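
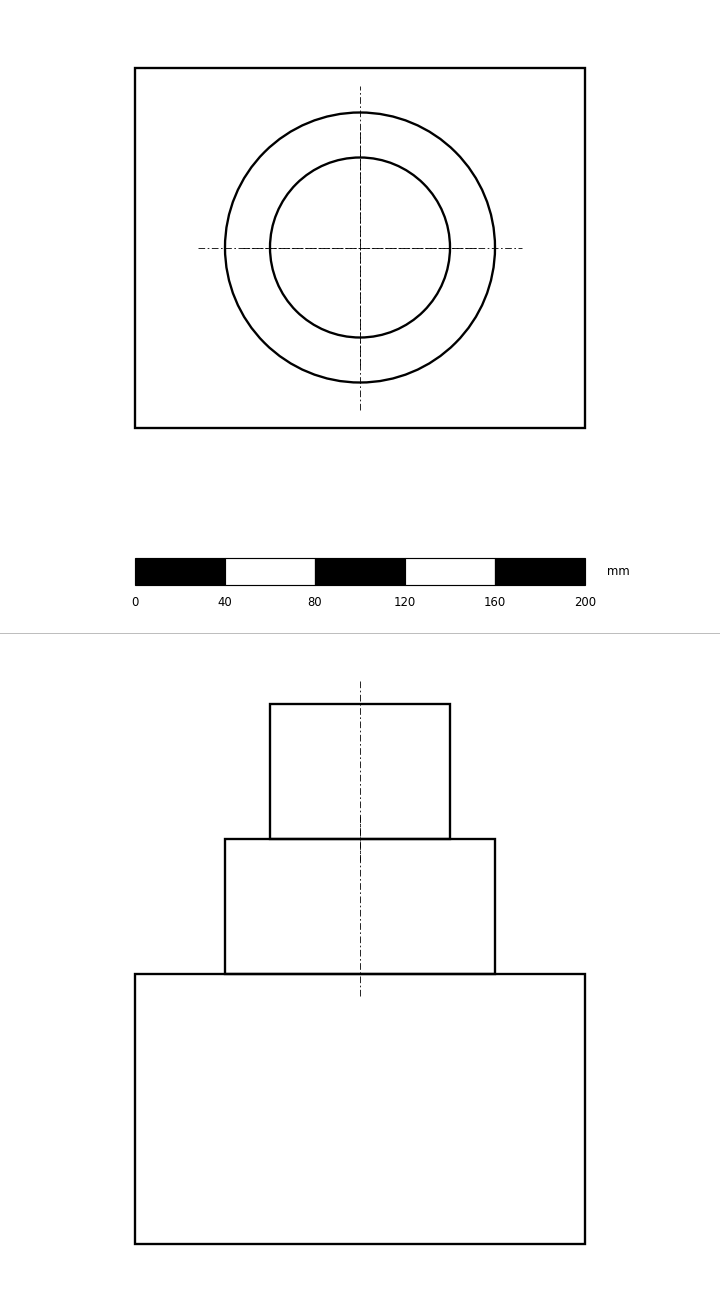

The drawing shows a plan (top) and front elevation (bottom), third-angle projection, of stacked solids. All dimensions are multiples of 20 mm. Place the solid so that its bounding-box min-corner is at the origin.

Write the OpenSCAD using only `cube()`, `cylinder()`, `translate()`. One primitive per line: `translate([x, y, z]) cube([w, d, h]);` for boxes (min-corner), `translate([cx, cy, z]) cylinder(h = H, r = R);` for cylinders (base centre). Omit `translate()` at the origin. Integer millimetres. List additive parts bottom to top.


cube([200, 160, 120]);
translate([100, 80, 120]) cylinder(h = 60, r = 60);
translate([100, 80, 180]) cylinder(h = 60, r = 40);


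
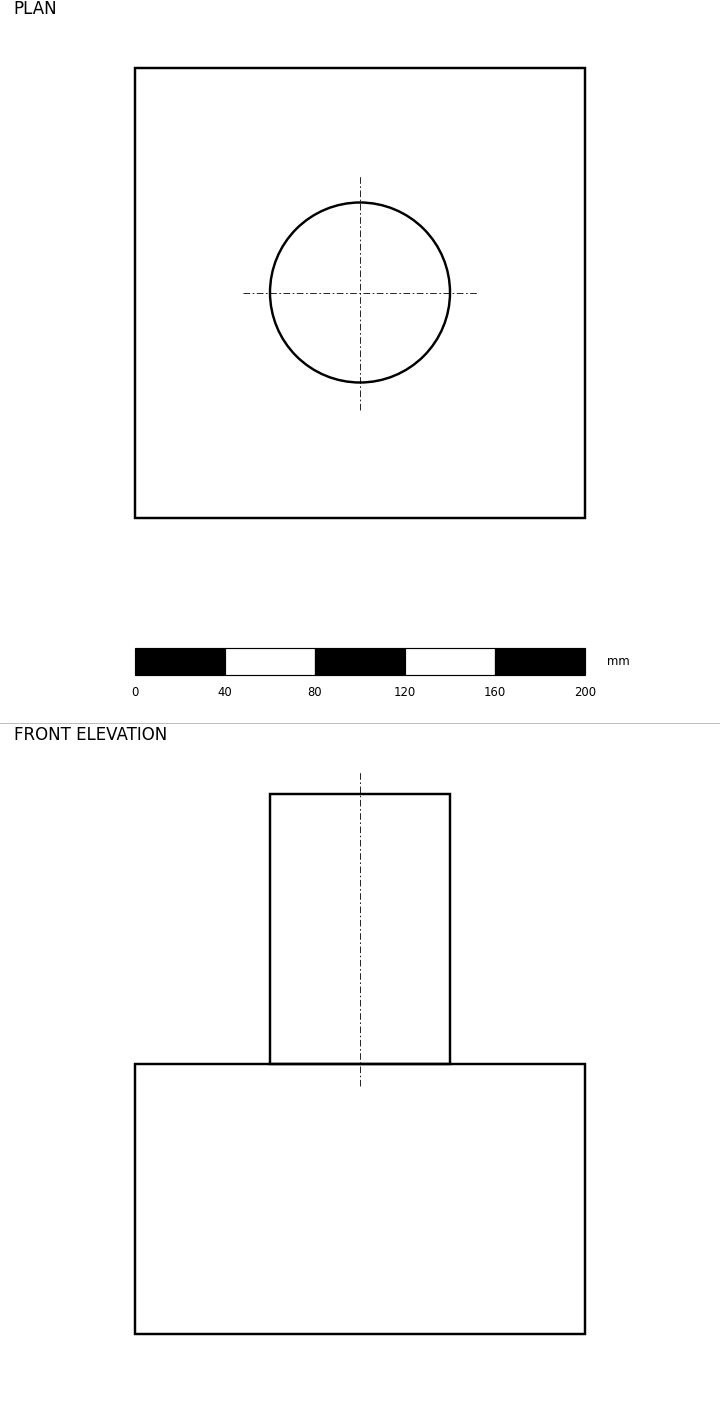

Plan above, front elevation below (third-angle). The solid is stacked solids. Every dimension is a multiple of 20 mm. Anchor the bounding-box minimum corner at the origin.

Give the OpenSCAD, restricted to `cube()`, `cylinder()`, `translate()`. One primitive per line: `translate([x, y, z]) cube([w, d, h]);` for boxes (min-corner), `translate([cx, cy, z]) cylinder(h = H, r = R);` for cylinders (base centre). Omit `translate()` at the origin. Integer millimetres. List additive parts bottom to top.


cube([200, 200, 120]);
translate([100, 100, 120]) cylinder(h = 120, r = 40);


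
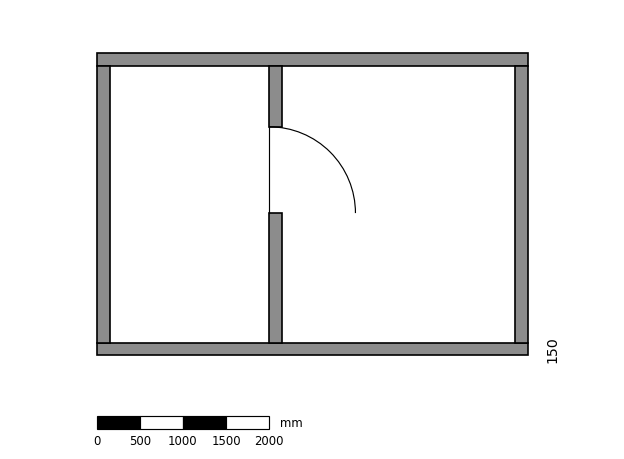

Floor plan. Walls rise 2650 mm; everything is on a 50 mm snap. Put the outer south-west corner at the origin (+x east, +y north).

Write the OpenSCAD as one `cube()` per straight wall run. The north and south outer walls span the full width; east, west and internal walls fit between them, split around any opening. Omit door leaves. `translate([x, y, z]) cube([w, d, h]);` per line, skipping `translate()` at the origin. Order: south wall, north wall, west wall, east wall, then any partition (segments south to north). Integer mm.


cube([5000, 150, 2650]);
translate([0, 3350, 0]) cube([5000, 150, 2650]);
translate([0, 150, 0]) cube([150, 3200, 2650]);
translate([4850, 150, 0]) cube([150, 3200, 2650]);
translate([2000, 150, 0]) cube([150, 1500, 2650]);
translate([2000, 2650, 0]) cube([150, 700, 2650]);


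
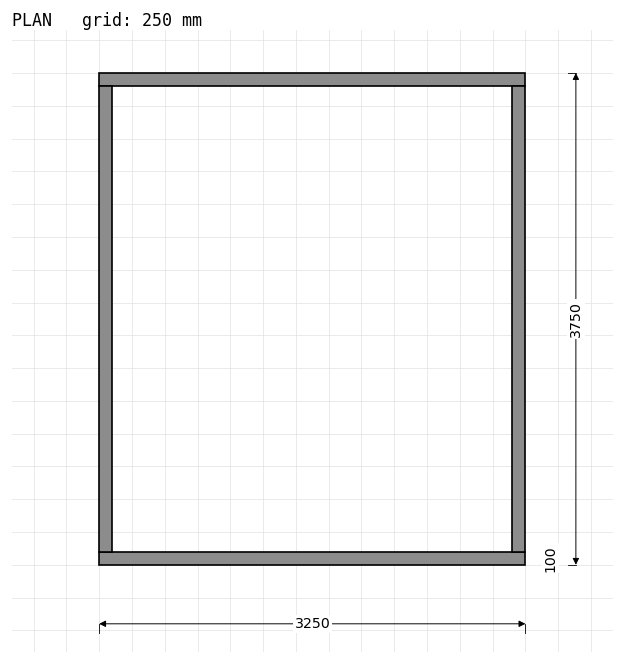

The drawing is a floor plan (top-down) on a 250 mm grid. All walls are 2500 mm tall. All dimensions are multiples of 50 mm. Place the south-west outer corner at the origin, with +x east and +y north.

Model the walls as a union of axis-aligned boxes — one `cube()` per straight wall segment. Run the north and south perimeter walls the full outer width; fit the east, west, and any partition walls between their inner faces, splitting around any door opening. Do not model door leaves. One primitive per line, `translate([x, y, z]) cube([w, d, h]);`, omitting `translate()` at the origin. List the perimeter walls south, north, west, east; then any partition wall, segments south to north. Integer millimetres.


cube([3250, 100, 2500]);
translate([0, 3650, 0]) cube([3250, 100, 2500]);
translate([0, 100, 0]) cube([100, 3550, 2500]);
translate([3150, 100, 0]) cube([100, 3550, 2500]);


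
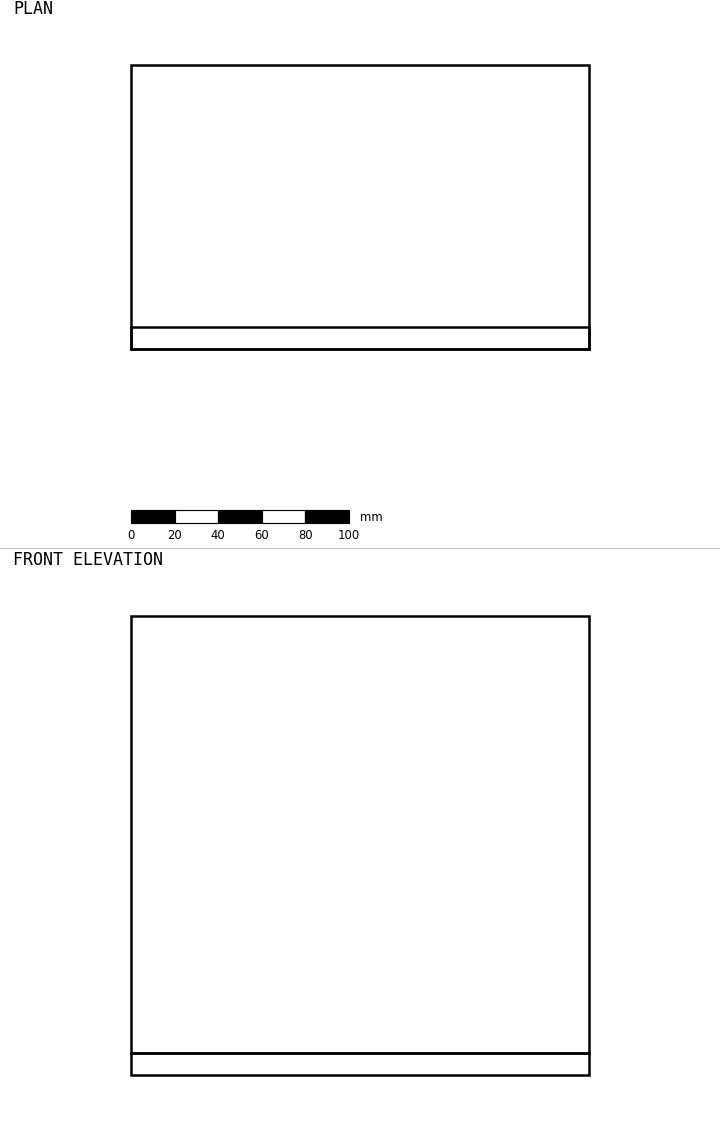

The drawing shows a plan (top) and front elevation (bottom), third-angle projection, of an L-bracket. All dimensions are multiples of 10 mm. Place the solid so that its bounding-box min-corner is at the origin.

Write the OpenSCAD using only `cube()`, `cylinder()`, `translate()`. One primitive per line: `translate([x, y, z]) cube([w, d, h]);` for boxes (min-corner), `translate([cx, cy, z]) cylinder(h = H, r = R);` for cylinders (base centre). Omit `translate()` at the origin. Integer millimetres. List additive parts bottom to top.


cube([210, 130, 10]);
translate([0, 0, 10]) cube([210, 10, 200]);


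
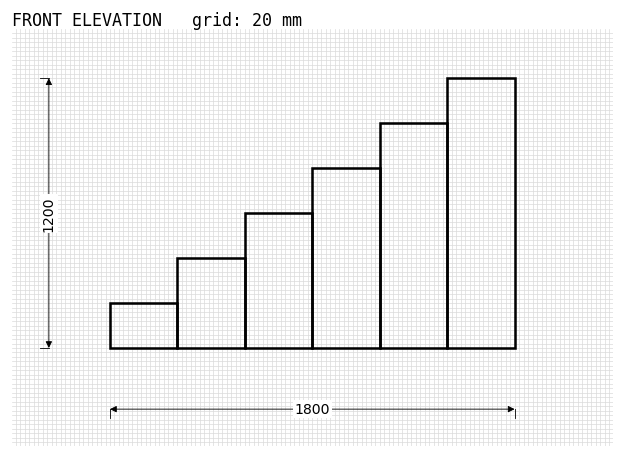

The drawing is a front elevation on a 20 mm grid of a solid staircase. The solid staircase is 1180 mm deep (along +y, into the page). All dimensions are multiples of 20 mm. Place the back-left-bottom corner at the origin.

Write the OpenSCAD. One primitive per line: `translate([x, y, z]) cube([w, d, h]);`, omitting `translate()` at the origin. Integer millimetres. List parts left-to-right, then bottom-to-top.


cube([300, 1180, 200]);
translate([300, 0, 0]) cube([300, 1180, 400]);
translate([600, 0, 0]) cube([300, 1180, 600]);
translate([900, 0, 0]) cube([300, 1180, 800]);
translate([1200, 0, 0]) cube([300, 1180, 1000]);
translate([1500, 0, 0]) cube([300, 1180, 1200]);


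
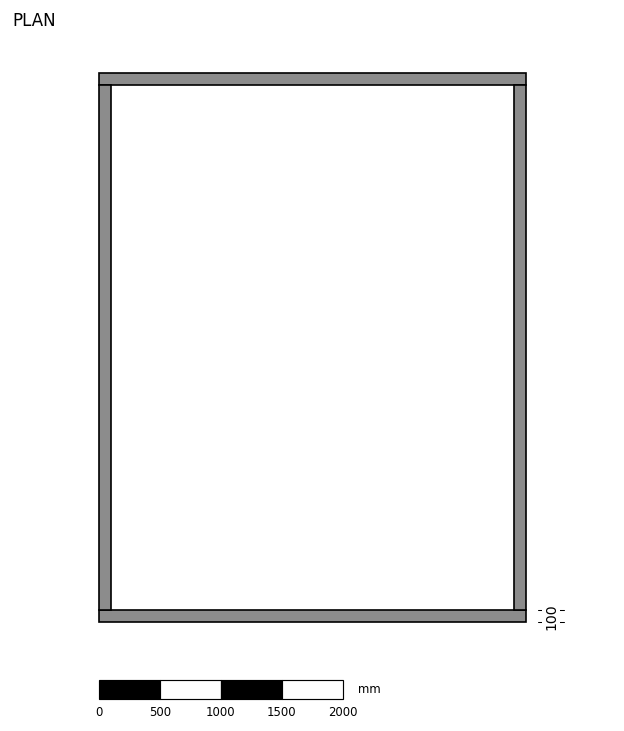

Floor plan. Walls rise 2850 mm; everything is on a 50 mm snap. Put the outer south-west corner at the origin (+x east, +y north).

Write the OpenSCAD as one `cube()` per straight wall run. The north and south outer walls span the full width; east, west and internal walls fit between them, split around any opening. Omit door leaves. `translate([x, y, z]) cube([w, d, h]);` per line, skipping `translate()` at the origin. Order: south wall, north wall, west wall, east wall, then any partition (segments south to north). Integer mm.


cube([3500, 100, 2850]);
translate([0, 4400, 0]) cube([3500, 100, 2850]);
translate([0, 100, 0]) cube([100, 4300, 2850]);
translate([3400, 100, 0]) cube([100, 4300, 2850]);


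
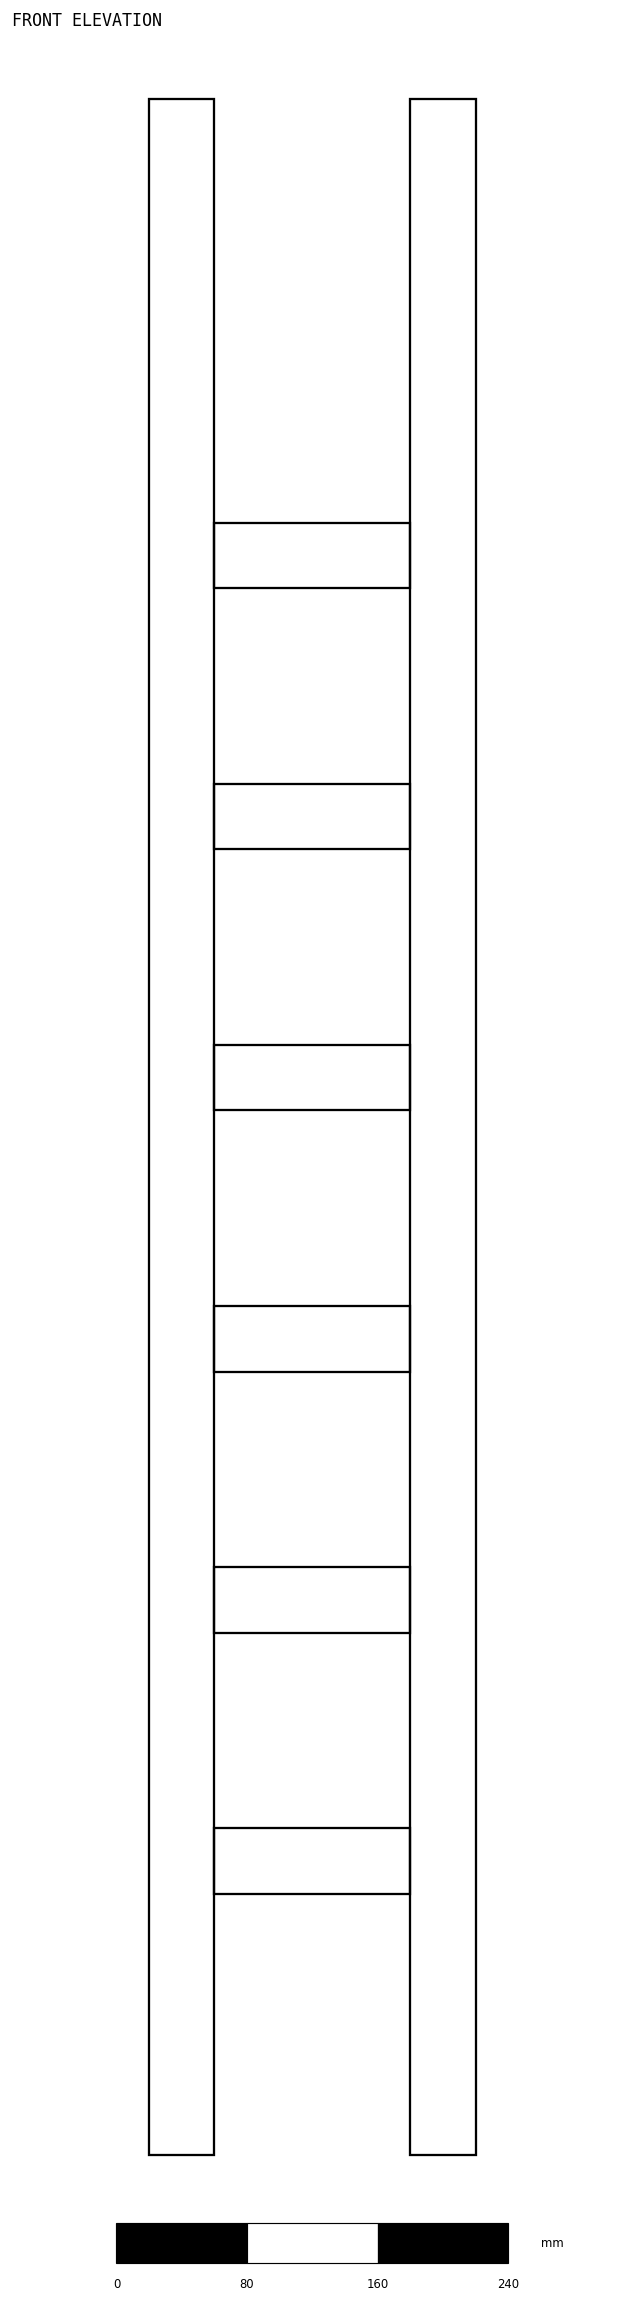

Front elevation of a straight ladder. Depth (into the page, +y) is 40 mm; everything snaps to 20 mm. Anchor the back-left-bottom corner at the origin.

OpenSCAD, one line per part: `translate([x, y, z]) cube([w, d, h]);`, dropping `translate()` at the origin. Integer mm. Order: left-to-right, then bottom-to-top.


cube([40, 40, 1260]);
translate([40, 0, 160]) cube([120, 40, 40]);
translate([40, 0, 320]) cube([120, 40, 40]);
translate([40, 0, 480]) cube([120, 40, 40]);
translate([40, 0, 640]) cube([120, 40, 40]);
translate([40, 0, 800]) cube([120, 40, 40]);
translate([40, 0, 960]) cube([120, 40, 40]);
translate([160, 0, 0]) cube([40, 40, 1260]);


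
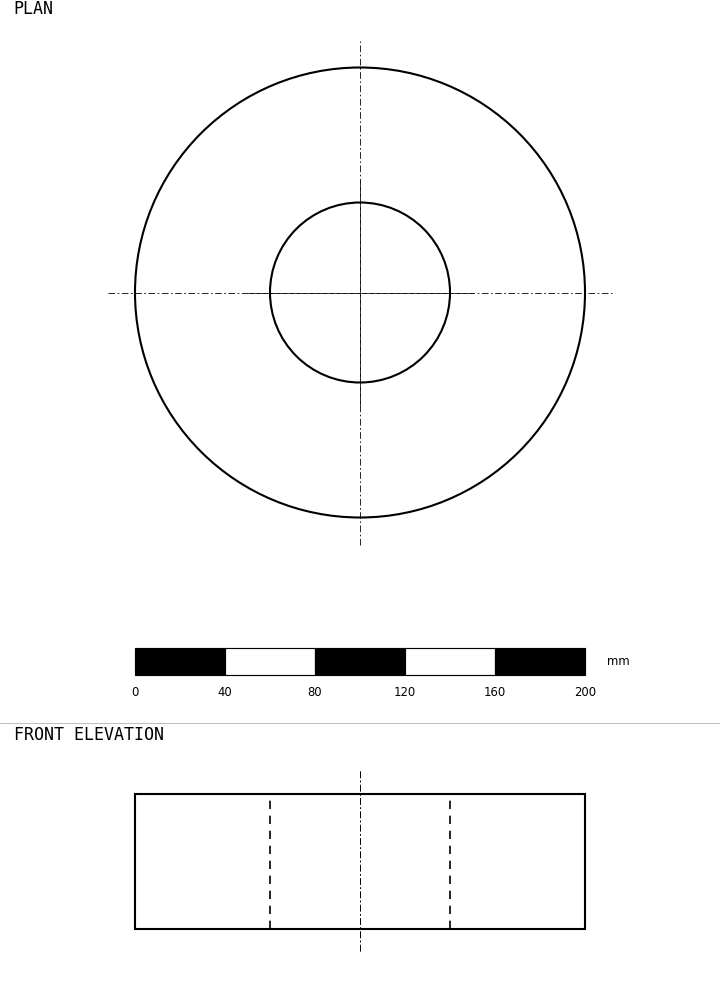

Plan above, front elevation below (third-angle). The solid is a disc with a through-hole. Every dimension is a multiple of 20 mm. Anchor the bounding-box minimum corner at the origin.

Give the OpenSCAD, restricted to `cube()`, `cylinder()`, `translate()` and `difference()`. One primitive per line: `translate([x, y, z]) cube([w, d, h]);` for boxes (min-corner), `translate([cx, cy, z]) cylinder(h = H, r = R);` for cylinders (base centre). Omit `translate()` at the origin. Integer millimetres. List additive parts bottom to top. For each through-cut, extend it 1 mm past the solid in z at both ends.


difference() {
  translate([100, 100, 0]) cylinder(h = 60, r = 100);
  translate([100, 100, -1]) cylinder(h = 62, r = 40);
}


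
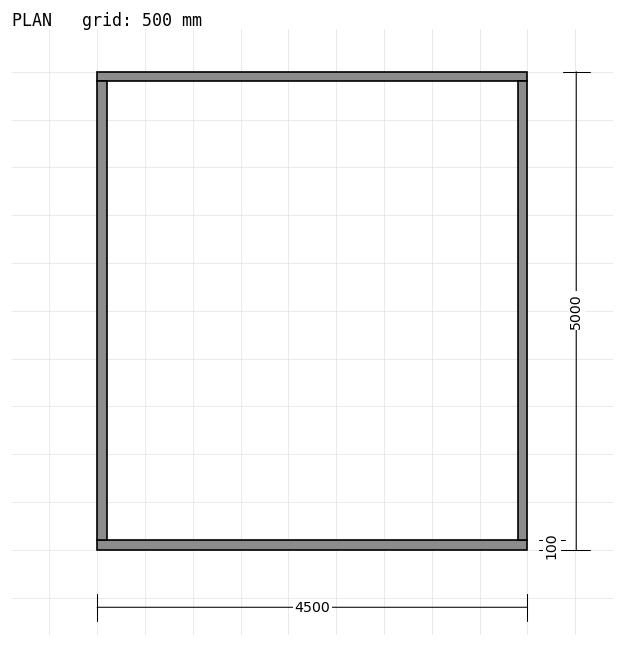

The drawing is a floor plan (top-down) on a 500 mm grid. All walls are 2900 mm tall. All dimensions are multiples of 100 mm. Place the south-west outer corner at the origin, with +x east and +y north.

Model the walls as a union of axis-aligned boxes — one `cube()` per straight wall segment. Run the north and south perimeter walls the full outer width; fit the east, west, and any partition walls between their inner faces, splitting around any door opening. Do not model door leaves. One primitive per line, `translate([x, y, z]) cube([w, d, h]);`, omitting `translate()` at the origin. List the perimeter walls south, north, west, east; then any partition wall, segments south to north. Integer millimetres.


cube([4500, 100, 2900]);
translate([0, 4900, 0]) cube([4500, 100, 2900]);
translate([0, 100, 0]) cube([100, 4800, 2900]);
translate([4400, 100, 0]) cube([100, 4800, 2900]);


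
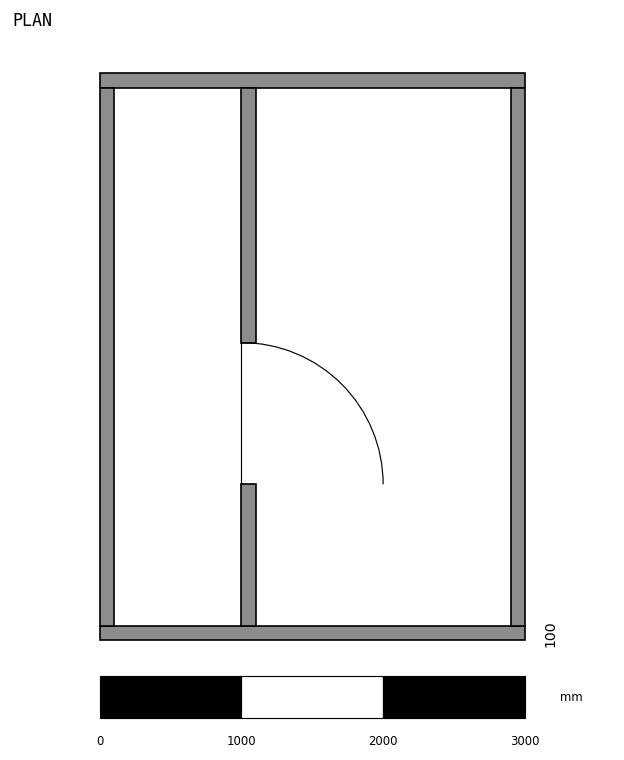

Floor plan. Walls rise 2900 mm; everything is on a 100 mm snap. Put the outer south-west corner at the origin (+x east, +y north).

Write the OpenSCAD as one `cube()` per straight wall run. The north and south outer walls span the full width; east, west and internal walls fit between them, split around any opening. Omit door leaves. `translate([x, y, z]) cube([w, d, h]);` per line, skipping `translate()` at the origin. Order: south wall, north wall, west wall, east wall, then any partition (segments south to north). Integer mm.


cube([3000, 100, 2900]);
translate([0, 3900, 0]) cube([3000, 100, 2900]);
translate([0, 100, 0]) cube([100, 3800, 2900]);
translate([2900, 100, 0]) cube([100, 3800, 2900]);
translate([1000, 100, 0]) cube([100, 1000, 2900]);
translate([1000, 2100, 0]) cube([100, 1800, 2900]);


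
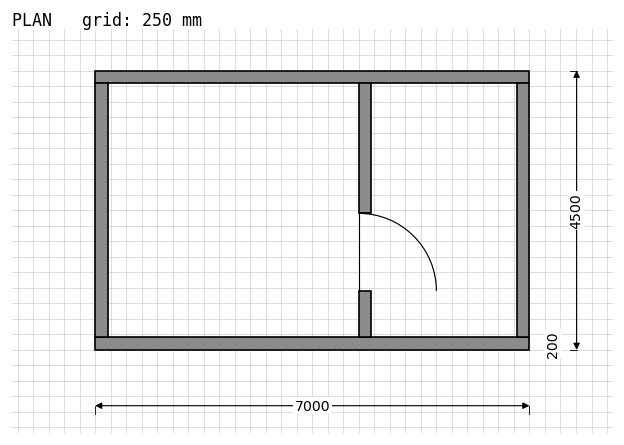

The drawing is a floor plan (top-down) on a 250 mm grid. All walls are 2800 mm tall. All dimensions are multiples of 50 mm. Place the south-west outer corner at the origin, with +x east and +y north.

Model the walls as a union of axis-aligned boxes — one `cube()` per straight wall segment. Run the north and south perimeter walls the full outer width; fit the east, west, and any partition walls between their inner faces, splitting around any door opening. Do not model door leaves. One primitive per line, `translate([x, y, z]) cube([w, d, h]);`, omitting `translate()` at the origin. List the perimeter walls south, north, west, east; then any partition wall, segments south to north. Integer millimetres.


cube([7000, 200, 2800]);
translate([0, 4300, 0]) cube([7000, 200, 2800]);
translate([0, 200, 0]) cube([200, 4100, 2800]);
translate([6800, 200, 0]) cube([200, 4100, 2800]);
translate([4250, 200, 0]) cube([200, 750, 2800]);
translate([4250, 2200, 0]) cube([200, 2100, 2800]);


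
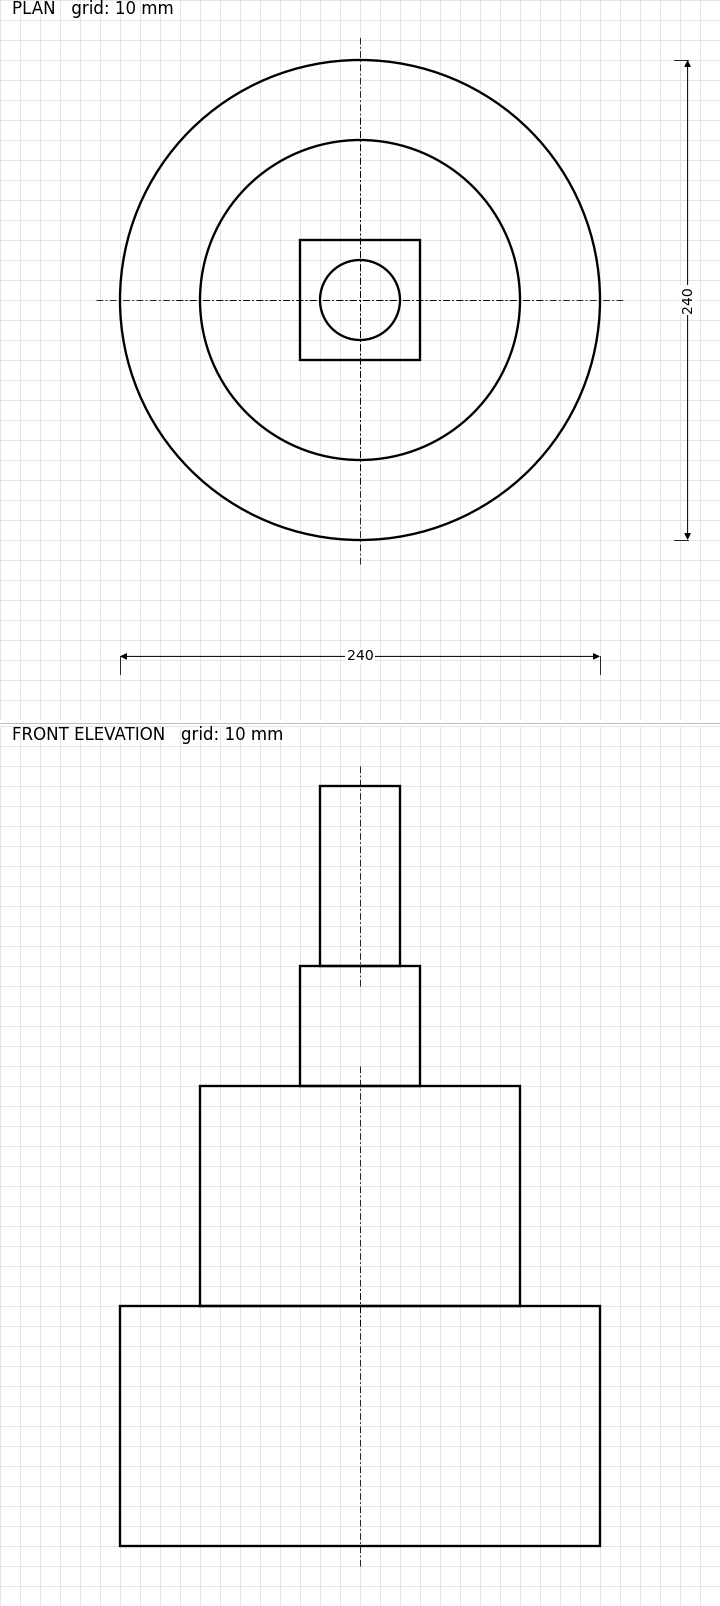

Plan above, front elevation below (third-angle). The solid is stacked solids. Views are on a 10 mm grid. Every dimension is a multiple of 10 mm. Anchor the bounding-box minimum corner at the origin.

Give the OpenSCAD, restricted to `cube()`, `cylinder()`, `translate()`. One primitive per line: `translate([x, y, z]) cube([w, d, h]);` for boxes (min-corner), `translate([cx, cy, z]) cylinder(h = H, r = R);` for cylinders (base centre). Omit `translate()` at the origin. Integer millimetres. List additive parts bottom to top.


translate([120, 120, 0]) cylinder(h = 120, r = 120);
translate([120, 120, 120]) cylinder(h = 110, r = 80);
translate([90, 90, 230]) cube([60, 60, 60]);
translate([120, 120, 290]) cylinder(h = 90, r = 20);


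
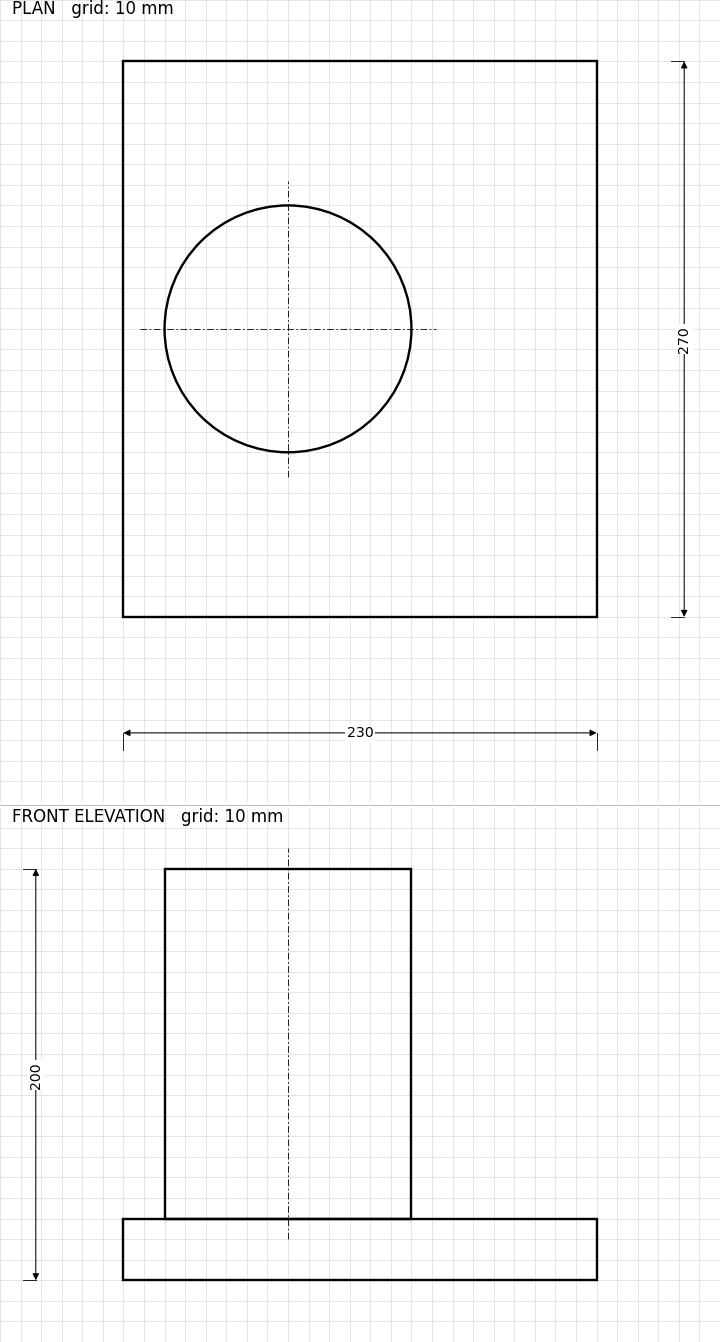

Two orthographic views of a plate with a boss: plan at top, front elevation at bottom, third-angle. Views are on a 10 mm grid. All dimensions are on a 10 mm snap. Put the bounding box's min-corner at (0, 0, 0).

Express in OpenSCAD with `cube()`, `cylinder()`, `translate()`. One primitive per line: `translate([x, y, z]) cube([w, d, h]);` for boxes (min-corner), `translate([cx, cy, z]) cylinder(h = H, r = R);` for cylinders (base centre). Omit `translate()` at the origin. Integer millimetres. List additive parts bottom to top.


cube([230, 270, 30]);
translate([80, 140, 30]) cylinder(h = 170, r = 60);


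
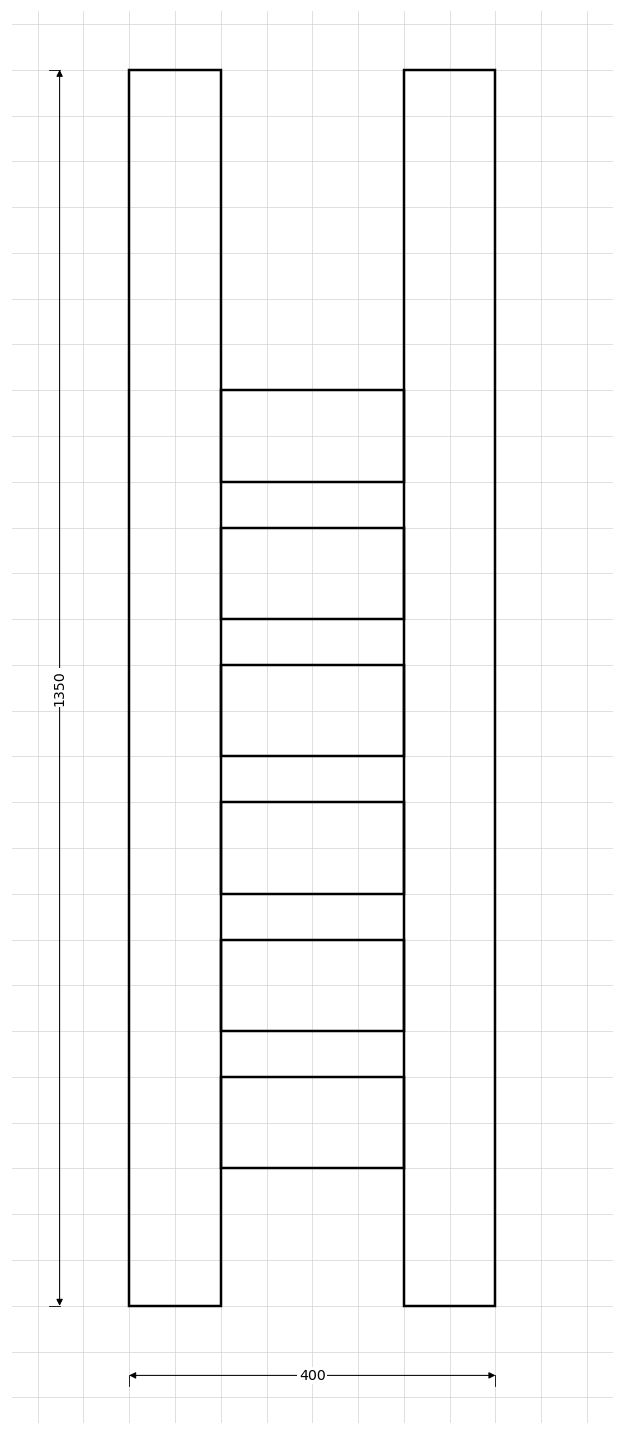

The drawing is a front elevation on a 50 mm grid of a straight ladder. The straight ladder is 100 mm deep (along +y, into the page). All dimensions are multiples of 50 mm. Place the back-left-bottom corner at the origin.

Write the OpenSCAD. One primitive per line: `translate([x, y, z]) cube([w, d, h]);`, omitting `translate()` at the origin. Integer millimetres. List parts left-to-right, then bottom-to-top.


cube([100, 100, 1350]);
translate([100, 0, 150]) cube([200, 100, 100]);
translate([100, 0, 300]) cube([200, 100, 100]);
translate([100, 0, 450]) cube([200, 100, 100]);
translate([100, 0, 600]) cube([200, 100, 100]);
translate([100, 0, 750]) cube([200, 100, 100]);
translate([100, 0, 900]) cube([200, 100, 100]);
translate([300, 0, 0]) cube([100, 100, 1350]);


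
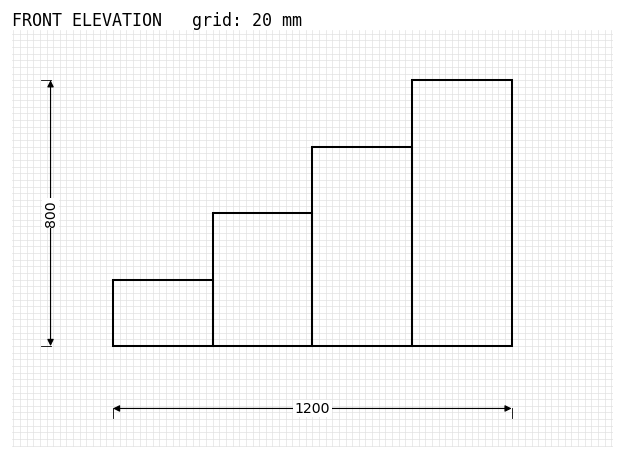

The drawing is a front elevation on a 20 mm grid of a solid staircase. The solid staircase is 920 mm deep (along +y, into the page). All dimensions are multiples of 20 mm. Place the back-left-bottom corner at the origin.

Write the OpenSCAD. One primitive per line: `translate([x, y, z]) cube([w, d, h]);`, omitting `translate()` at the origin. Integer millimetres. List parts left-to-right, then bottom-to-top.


cube([300, 920, 200]);
translate([300, 0, 0]) cube([300, 920, 400]);
translate([600, 0, 0]) cube([300, 920, 600]);
translate([900, 0, 0]) cube([300, 920, 800]);


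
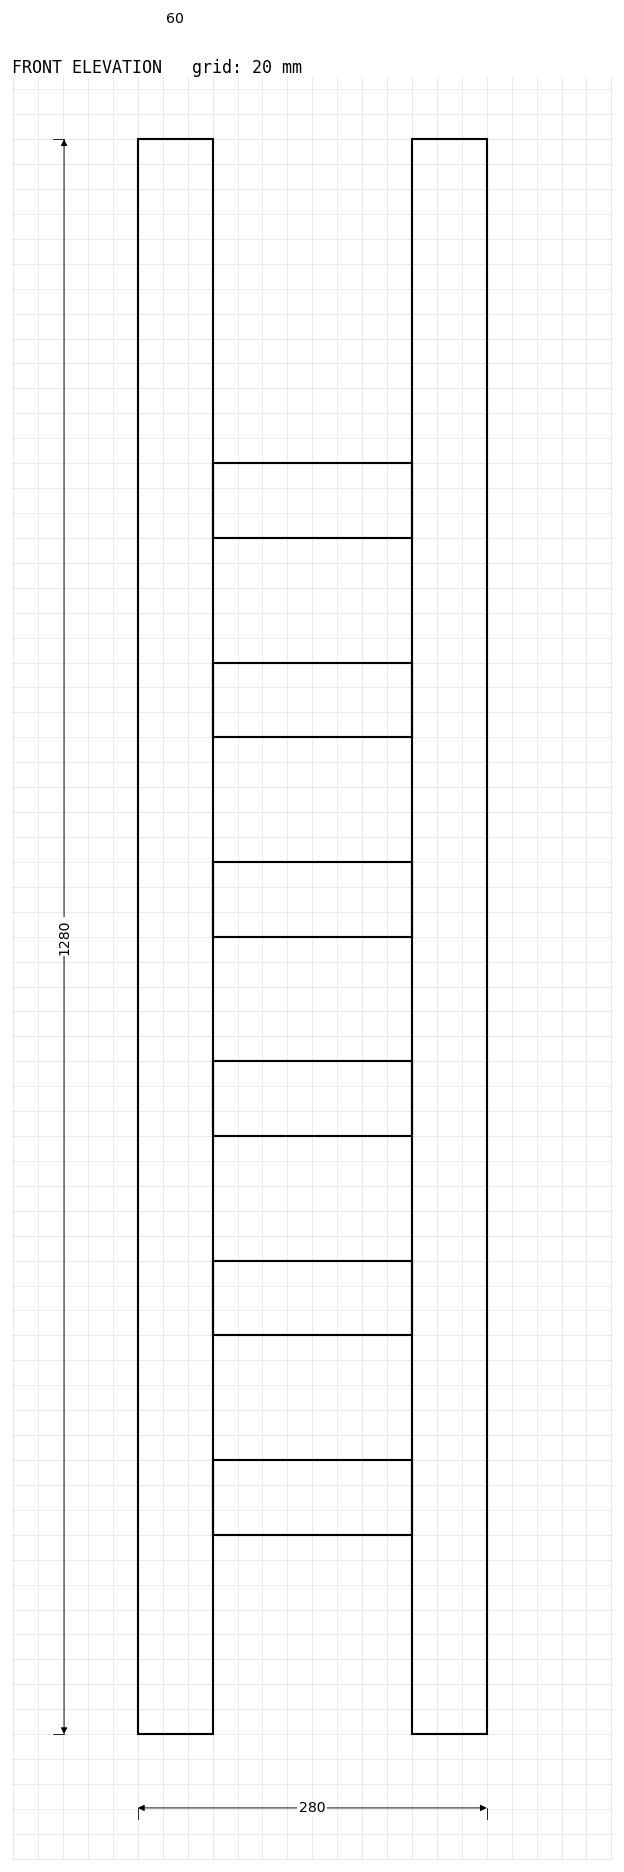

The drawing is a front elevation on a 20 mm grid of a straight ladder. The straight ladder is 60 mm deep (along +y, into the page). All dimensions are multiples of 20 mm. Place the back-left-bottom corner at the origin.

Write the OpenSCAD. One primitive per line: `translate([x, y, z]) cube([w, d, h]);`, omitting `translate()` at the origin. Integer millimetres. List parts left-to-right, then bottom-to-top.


cube([60, 60, 1280]);
translate([60, 0, 160]) cube([160, 60, 60]);
translate([60, 0, 320]) cube([160, 60, 60]);
translate([60, 0, 480]) cube([160, 60, 60]);
translate([60, 0, 640]) cube([160, 60, 60]);
translate([60, 0, 800]) cube([160, 60, 60]);
translate([60, 0, 960]) cube([160, 60, 60]);
translate([220, 0, 0]) cube([60, 60, 1280]);


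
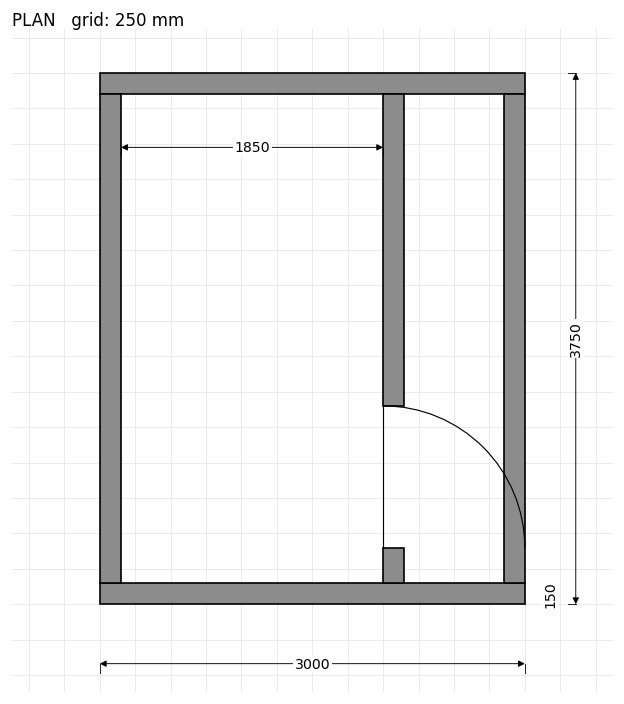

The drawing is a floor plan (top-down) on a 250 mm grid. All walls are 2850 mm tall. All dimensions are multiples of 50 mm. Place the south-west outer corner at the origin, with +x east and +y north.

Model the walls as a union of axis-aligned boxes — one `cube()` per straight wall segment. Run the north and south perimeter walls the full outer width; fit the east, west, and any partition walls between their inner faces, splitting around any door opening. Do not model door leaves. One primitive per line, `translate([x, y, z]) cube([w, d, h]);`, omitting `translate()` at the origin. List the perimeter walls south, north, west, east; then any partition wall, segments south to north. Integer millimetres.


cube([3000, 150, 2850]);
translate([0, 3600, 0]) cube([3000, 150, 2850]);
translate([0, 150, 0]) cube([150, 3450, 2850]);
translate([2850, 150, 0]) cube([150, 3450, 2850]);
translate([2000, 150, 0]) cube([150, 250, 2850]);
translate([2000, 1400, 0]) cube([150, 2200, 2850]);


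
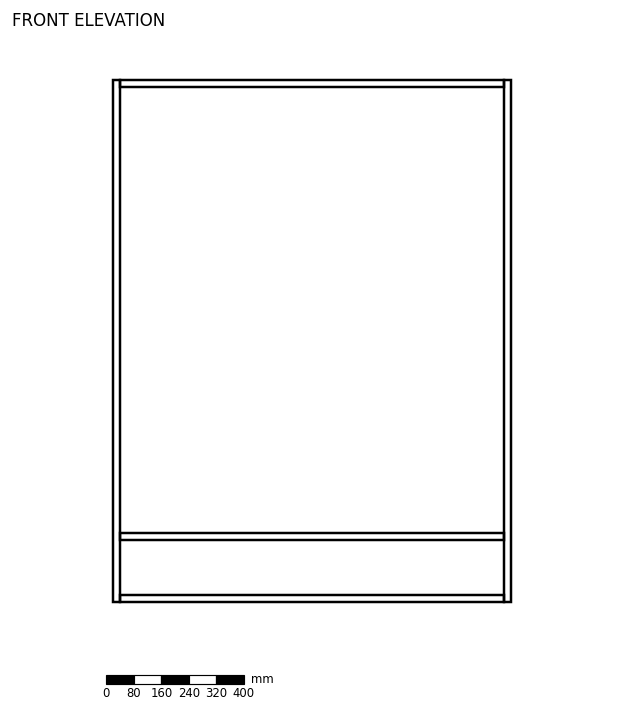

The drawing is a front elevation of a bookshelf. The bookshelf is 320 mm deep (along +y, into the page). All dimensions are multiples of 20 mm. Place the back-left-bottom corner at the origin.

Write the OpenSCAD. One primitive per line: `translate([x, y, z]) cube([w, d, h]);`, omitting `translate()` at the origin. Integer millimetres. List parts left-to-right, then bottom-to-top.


cube([20, 320, 1520]);
translate([20, 0, 0]) cube([1120, 320, 20]);
translate([20, 0, 180]) cube([1120, 320, 20]);
translate([20, 0, 1500]) cube([1120, 320, 20]);
translate([1140, 0, 0]) cube([20, 320, 1520]);


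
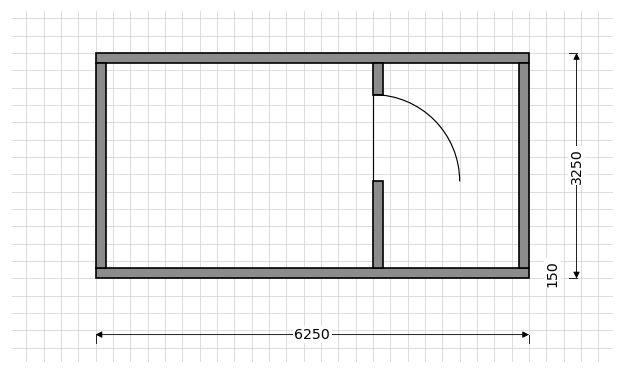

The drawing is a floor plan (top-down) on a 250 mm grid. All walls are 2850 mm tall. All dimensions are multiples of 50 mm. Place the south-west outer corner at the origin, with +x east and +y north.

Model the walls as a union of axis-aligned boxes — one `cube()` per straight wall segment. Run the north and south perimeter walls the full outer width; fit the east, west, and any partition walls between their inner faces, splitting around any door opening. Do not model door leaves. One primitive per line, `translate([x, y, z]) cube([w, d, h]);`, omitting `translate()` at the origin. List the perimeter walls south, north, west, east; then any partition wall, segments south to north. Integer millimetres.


cube([6250, 150, 2850]);
translate([0, 3100, 0]) cube([6250, 150, 2850]);
translate([0, 150, 0]) cube([150, 2950, 2850]);
translate([6100, 150, 0]) cube([150, 2950, 2850]);
translate([4000, 150, 0]) cube([150, 1250, 2850]);
translate([4000, 2650, 0]) cube([150, 450, 2850]);


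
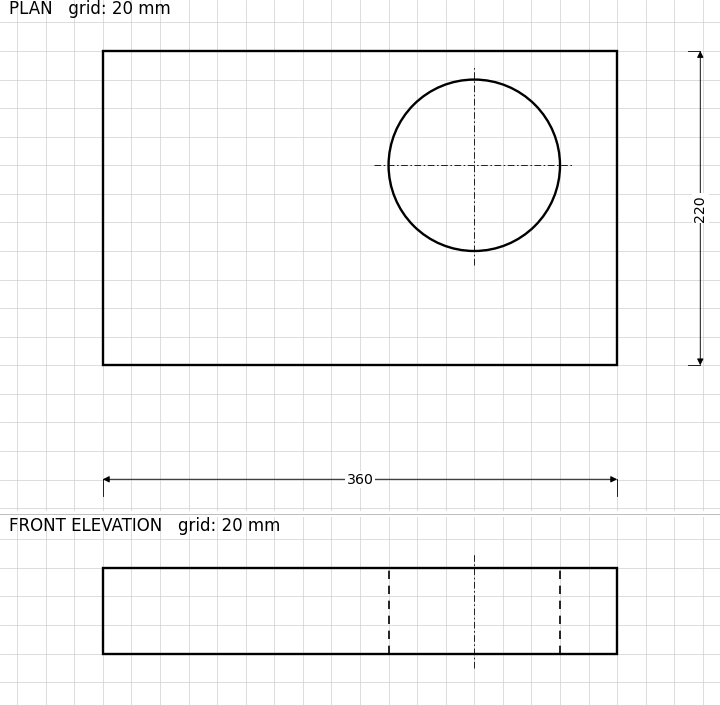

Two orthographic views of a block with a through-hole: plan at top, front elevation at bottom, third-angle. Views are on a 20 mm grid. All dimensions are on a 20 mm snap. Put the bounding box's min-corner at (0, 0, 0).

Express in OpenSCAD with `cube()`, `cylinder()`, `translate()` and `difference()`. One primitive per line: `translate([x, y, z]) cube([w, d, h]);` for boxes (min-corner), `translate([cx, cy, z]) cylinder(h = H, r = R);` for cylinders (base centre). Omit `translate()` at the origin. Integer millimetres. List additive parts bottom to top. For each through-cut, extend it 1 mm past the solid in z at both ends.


difference() {
  cube([360, 220, 60]);
  translate([260, 140, -1]) cylinder(h = 62, r = 60);
}


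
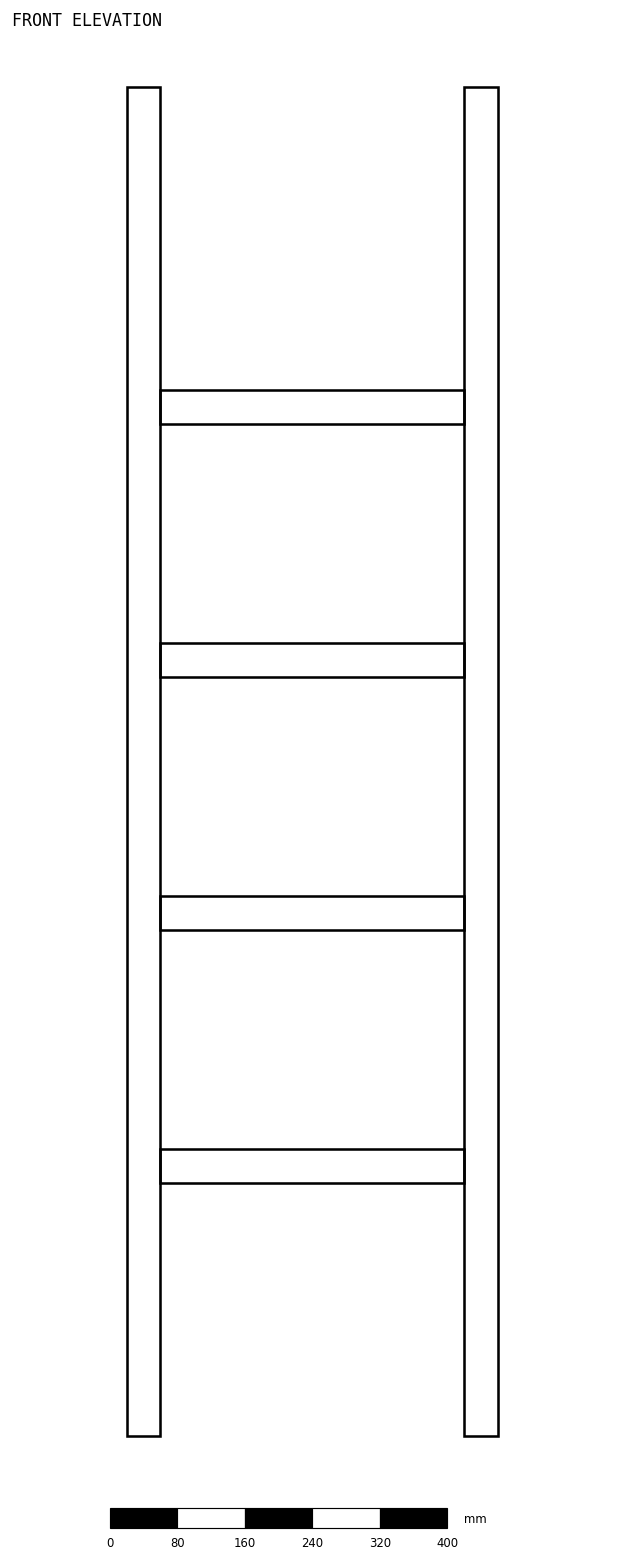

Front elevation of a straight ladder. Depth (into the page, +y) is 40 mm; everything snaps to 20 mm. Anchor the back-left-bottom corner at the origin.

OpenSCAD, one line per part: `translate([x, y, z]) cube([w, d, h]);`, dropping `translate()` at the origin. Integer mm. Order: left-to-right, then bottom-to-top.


cube([40, 40, 1600]);
translate([40, 0, 300]) cube([360, 40, 40]);
translate([40, 0, 600]) cube([360, 40, 40]);
translate([40, 0, 900]) cube([360, 40, 40]);
translate([40, 0, 1200]) cube([360, 40, 40]);
translate([400, 0, 0]) cube([40, 40, 1600]);


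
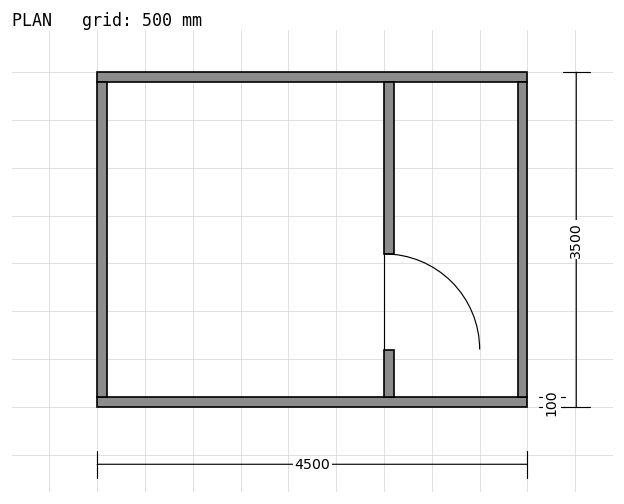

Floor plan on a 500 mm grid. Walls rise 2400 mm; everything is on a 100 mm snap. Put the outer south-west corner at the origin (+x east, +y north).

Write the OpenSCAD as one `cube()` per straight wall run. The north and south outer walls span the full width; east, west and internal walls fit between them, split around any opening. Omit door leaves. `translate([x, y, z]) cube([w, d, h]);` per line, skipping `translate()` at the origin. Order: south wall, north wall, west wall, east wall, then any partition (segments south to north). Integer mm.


cube([4500, 100, 2400]);
translate([0, 3400, 0]) cube([4500, 100, 2400]);
translate([0, 100, 0]) cube([100, 3300, 2400]);
translate([4400, 100, 0]) cube([100, 3300, 2400]);
translate([3000, 100, 0]) cube([100, 500, 2400]);
translate([3000, 1600, 0]) cube([100, 1800, 2400]);


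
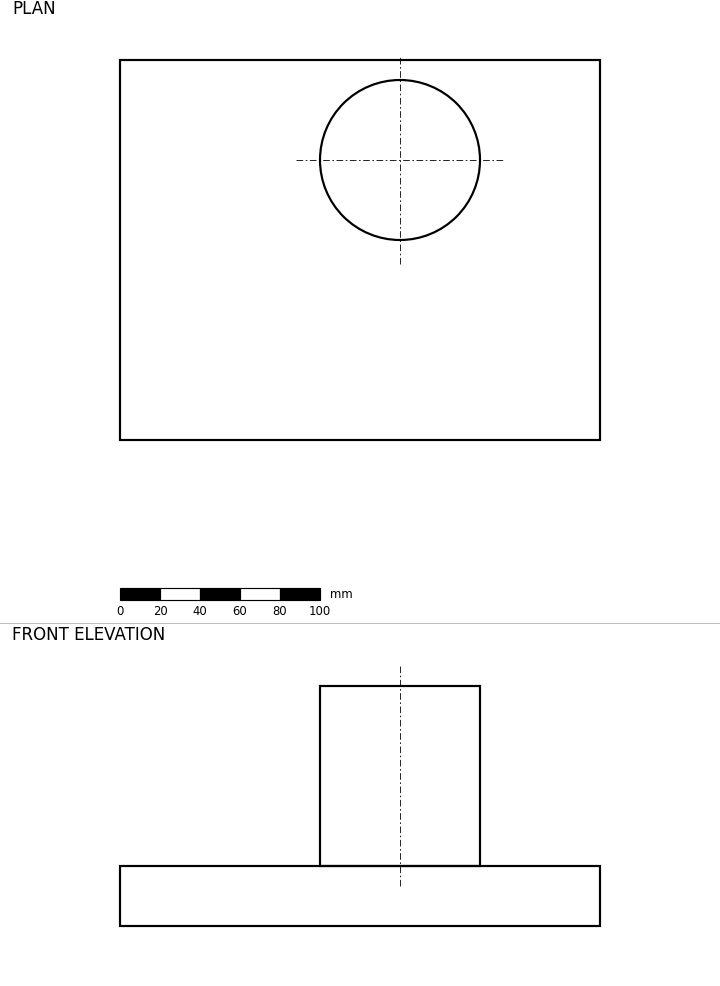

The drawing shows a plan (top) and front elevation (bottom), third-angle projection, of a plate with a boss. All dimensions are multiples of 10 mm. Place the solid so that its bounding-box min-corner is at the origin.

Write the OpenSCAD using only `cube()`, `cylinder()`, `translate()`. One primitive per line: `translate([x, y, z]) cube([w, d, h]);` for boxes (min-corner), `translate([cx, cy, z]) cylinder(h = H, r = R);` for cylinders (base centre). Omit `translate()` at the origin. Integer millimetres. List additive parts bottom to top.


cube([240, 190, 30]);
translate([140, 140, 30]) cylinder(h = 90, r = 40);


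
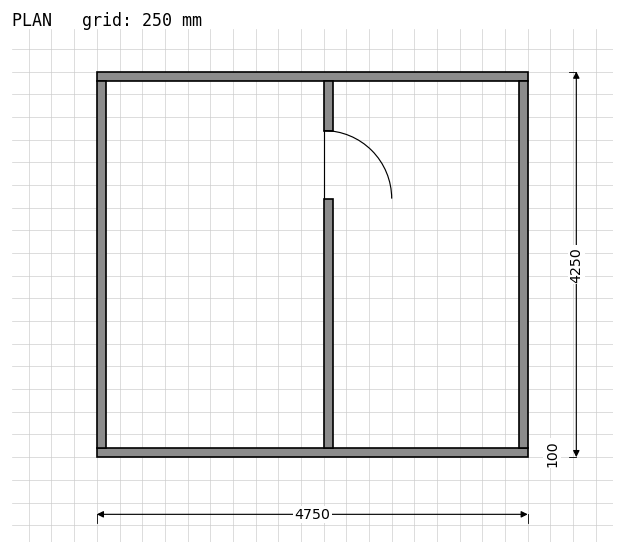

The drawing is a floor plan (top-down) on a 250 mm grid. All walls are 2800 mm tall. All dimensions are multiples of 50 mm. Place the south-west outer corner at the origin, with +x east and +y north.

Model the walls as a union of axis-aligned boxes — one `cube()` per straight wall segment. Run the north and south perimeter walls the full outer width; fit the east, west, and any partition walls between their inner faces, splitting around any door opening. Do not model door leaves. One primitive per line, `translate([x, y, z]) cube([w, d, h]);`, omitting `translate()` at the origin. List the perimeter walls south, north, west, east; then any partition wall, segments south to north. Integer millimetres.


cube([4750, 100, 2800]);
translate([0, 4150, 0]) cube([4750, 100, 2800]);
translate([0, 100, 0]) cube([100, 4050, 2800]);
translate([4650, 100, 0]) cube([100, 4050, 2800]);
translate([2500, 100, 0]) cube([100, 2750, 2800]);
translate([2500, 3600, 0]) cube([100, 550, 2800]);


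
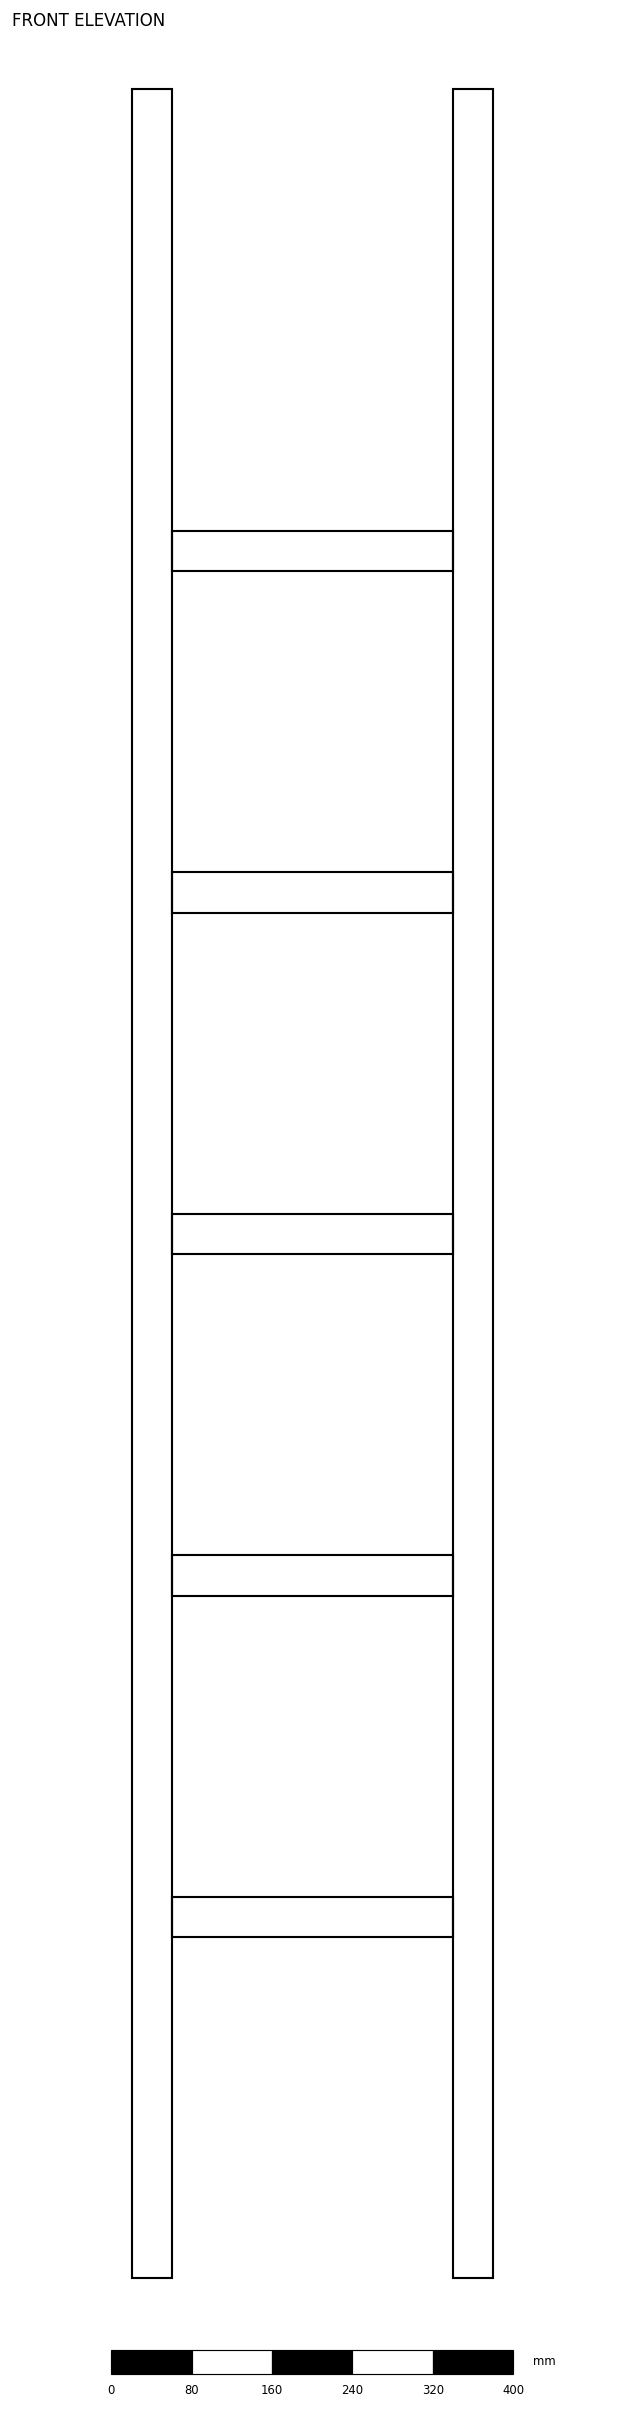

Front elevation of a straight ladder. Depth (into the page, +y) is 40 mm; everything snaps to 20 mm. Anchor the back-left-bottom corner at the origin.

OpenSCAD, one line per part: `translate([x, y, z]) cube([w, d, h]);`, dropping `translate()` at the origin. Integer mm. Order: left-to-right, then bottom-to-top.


cube([40, 40, 2180]);
translate([40, 0, 340]) cube([280, 40, 40]);
translate([40, 0, 680]) cube([280, 40, 40]);
translate([40, 0, 1020]) cube([280, 40, 40]);
translate([40, 0, 1360]) cube([280, 40, 40]);
translate([40, 0, 1700]) cube([280, 40, 40]);
translate([320, 0, 0]) cube([40, 40, 2180]);


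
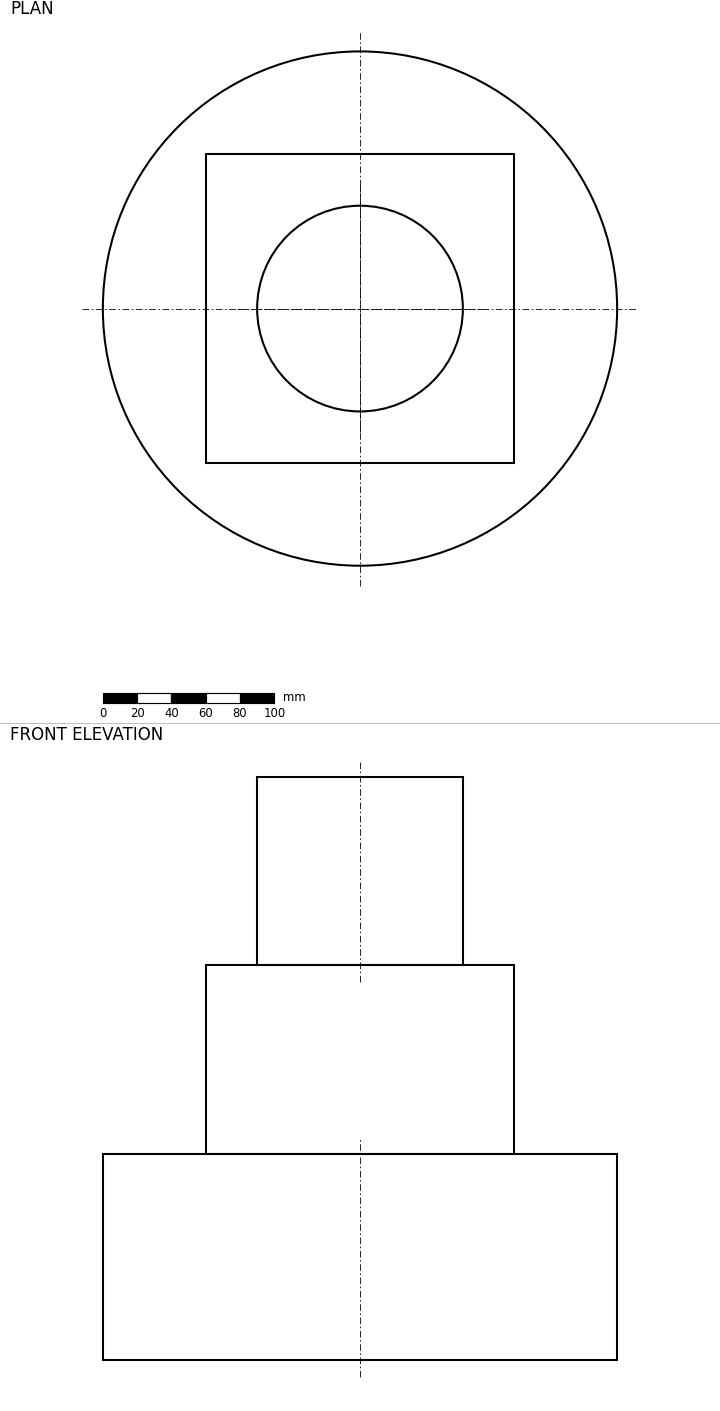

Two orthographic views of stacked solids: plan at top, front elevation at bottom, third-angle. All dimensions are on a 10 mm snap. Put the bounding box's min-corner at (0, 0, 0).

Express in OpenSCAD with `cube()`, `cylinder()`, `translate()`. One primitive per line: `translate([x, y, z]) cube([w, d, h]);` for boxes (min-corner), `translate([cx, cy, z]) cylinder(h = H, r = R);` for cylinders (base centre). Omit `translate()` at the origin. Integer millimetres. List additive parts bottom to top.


translate([150, 150, 0]) cylinder(h = 120, r = 150);
translate([60, 60, 120]) cube([180, 180, 110]);
translate([150, 150, 230]) cylinder(h = 110, r = 60);


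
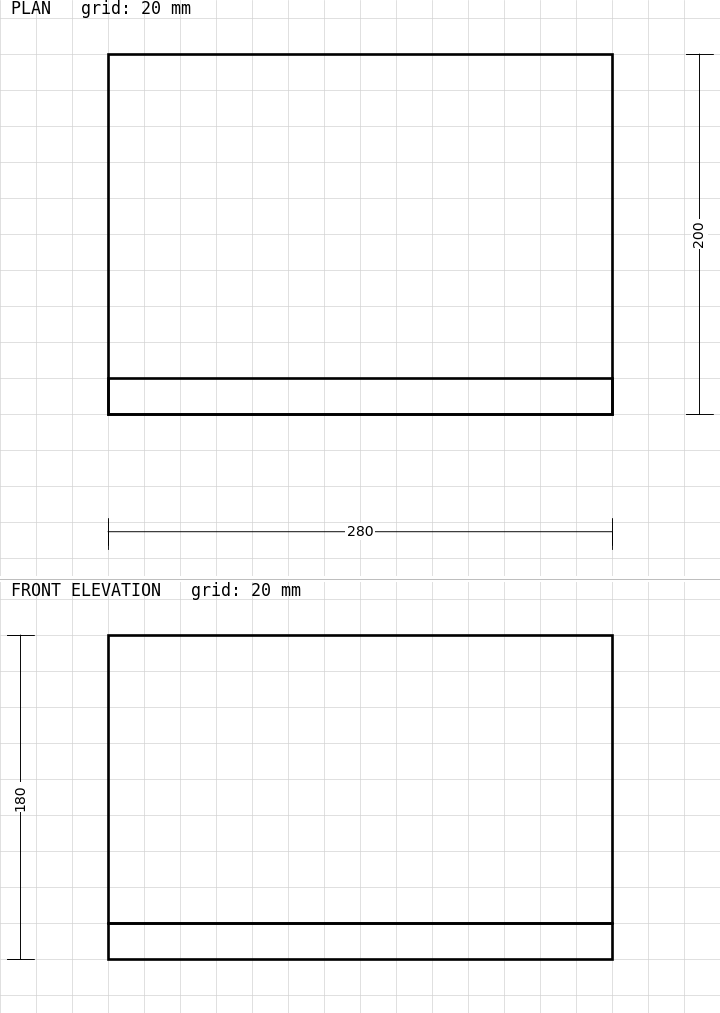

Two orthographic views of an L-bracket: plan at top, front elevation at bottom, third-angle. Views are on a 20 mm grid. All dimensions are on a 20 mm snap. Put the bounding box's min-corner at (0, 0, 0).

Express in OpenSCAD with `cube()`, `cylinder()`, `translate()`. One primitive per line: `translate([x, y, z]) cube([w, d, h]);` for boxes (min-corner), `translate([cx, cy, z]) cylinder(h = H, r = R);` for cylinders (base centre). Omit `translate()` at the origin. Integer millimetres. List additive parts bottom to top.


cube([280, 200, 20]);
translate([0, 0, 20]) cube([280, 20, 160]);


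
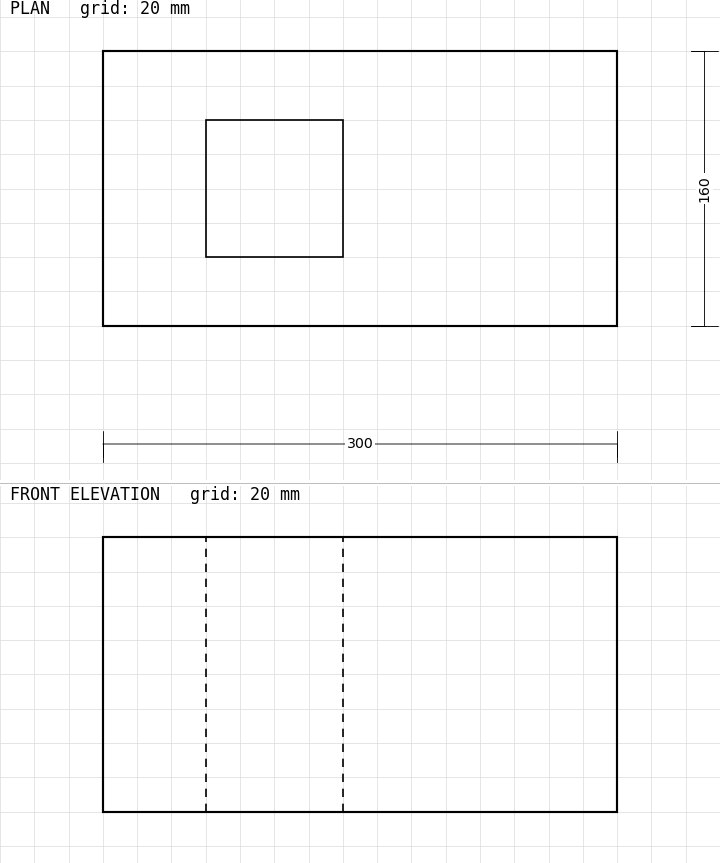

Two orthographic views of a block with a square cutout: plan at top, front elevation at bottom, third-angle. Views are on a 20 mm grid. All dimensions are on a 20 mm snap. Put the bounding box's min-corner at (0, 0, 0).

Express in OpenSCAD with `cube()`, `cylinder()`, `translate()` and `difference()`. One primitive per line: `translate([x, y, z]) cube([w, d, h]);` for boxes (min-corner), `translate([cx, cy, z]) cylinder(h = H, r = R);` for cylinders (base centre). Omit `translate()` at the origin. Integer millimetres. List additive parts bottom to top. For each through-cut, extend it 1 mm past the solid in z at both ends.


difference() {
  cube([300, 160, 160]);
  translate([60, 40, -1]) cube([80, 80, 162]);
}


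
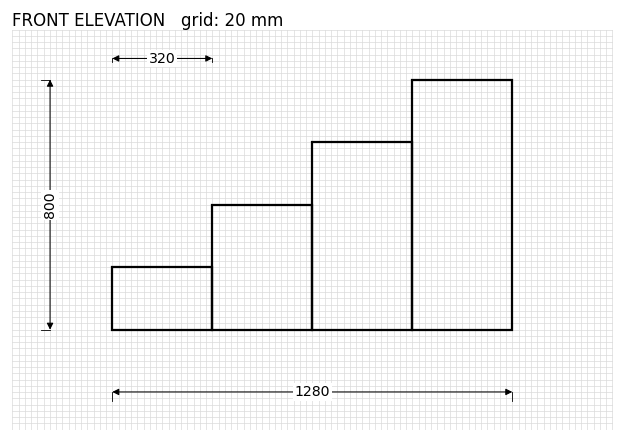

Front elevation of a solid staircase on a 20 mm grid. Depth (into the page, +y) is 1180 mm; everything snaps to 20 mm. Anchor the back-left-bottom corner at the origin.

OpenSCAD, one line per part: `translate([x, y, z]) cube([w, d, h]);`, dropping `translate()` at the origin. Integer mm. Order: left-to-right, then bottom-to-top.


cube([320, 1180, 200]);
translate([320, 0, 0]) cube([320, 1180, 400]);
translate([640, 0, 0]) cube([320, 1180, 600]);
translate([960, 0, 0]) cube([320, 1180, 800]);


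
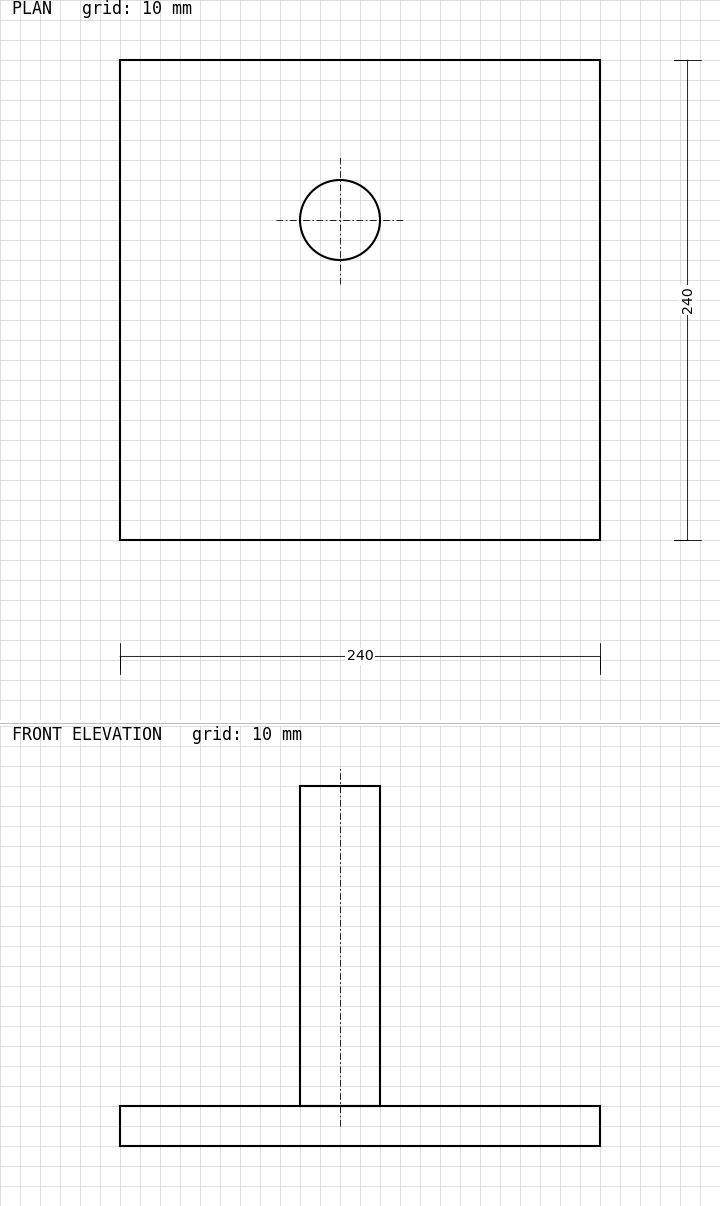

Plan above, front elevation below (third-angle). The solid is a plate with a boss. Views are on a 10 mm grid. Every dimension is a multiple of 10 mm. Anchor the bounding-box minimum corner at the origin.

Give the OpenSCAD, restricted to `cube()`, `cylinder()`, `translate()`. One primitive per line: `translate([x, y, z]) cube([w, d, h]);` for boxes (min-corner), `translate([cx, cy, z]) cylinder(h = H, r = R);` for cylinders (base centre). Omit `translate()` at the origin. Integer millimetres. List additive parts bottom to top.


cube([240, 240, 20]);
translate([110, 160, 20]) cylinder(h = 160, r = 20);


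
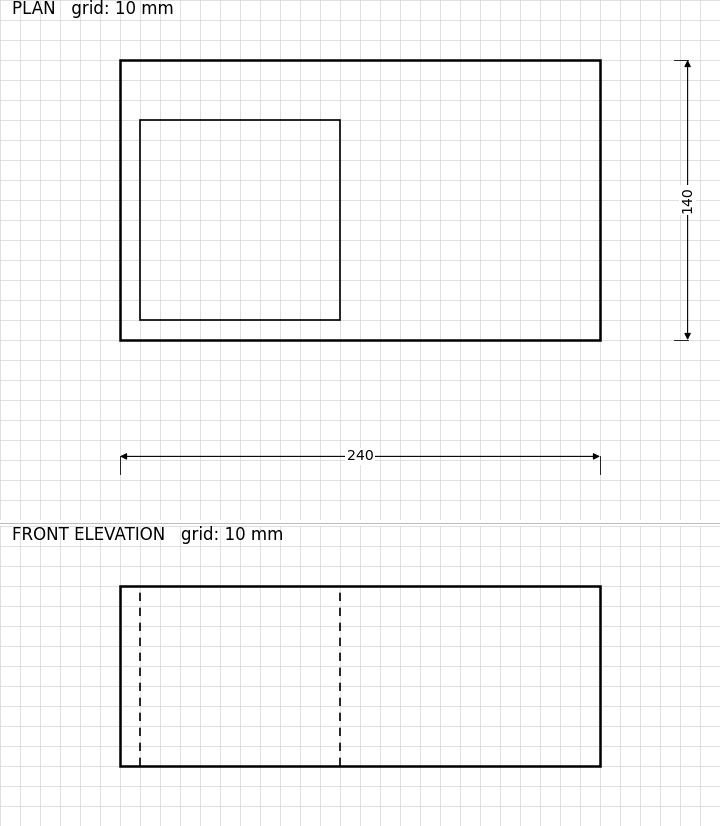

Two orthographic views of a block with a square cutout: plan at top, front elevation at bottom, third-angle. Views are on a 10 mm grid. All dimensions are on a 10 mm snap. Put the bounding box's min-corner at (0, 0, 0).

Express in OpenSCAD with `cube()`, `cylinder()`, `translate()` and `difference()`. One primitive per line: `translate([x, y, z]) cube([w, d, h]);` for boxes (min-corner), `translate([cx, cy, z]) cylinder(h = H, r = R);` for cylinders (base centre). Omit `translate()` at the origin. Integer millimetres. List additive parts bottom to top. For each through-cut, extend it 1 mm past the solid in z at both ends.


difference() {
  cube([240, 140, 90]);
  translate([10, 10, -1]) cube([100, 100, 92]);
}


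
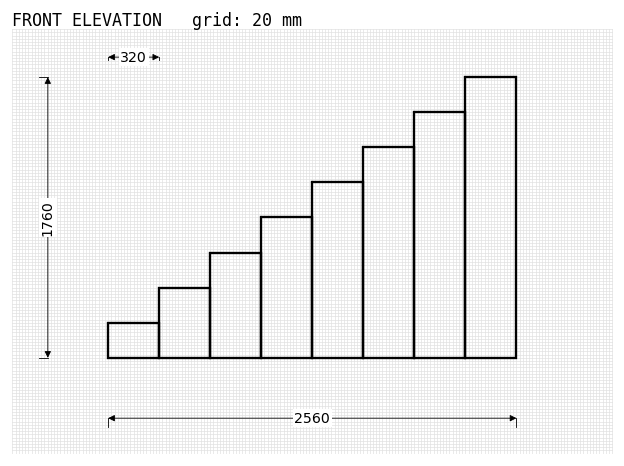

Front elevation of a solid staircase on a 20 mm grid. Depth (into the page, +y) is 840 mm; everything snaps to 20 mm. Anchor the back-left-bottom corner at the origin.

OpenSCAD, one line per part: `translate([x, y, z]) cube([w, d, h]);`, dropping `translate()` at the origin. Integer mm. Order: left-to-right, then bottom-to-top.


cube([320, 840, 220]);
translate([320, 0, 0]) cube([320, 840, 440]);
translate([640, 0, 0]) cube([320, 840, 660]);
translate([960, 0, 0]) cube([320, 840, 880]);
translate([1280, 0, 0]) cube([320, 840, 1100]);
translate([1600, 0, 0]) cube([320, 840, 1320]);
translate([1920, 0, 0]) cube([320, 840, 1540]);
translate([2240, 0, 0]) cube([320, 840, 1760]);


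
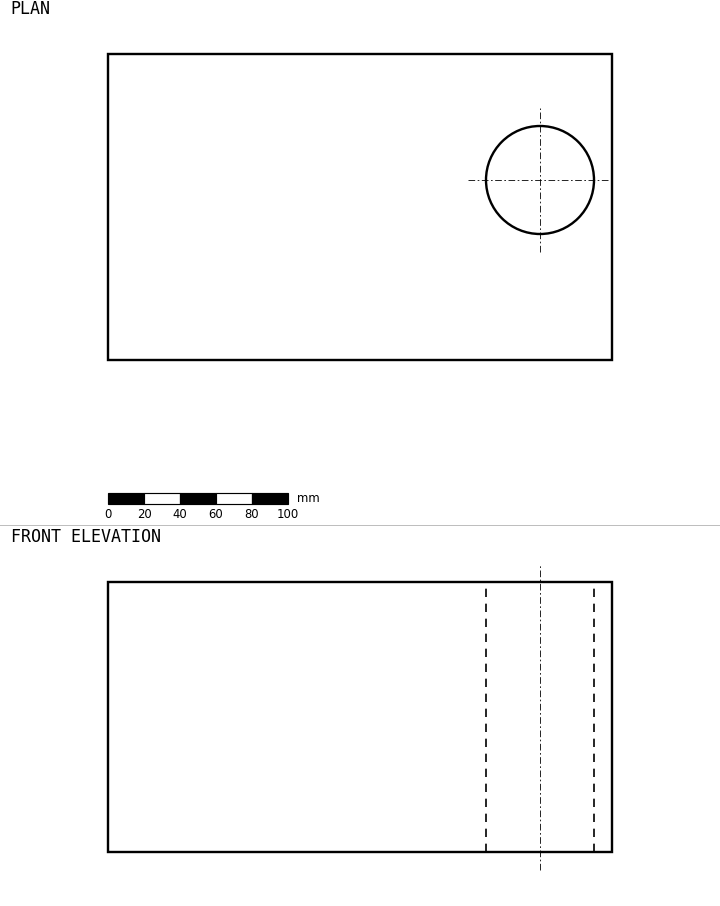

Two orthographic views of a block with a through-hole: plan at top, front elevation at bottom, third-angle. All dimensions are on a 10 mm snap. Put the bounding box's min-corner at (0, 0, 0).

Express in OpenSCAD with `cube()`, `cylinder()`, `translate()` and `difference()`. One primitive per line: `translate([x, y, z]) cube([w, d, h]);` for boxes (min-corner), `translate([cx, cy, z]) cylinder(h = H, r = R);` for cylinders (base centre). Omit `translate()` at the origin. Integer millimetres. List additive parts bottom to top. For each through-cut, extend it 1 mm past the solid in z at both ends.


difference() {
  cube([280, 170, 150]);
  translate([240, 100, -1]) cylinder(h = 152, r = 30);
}
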